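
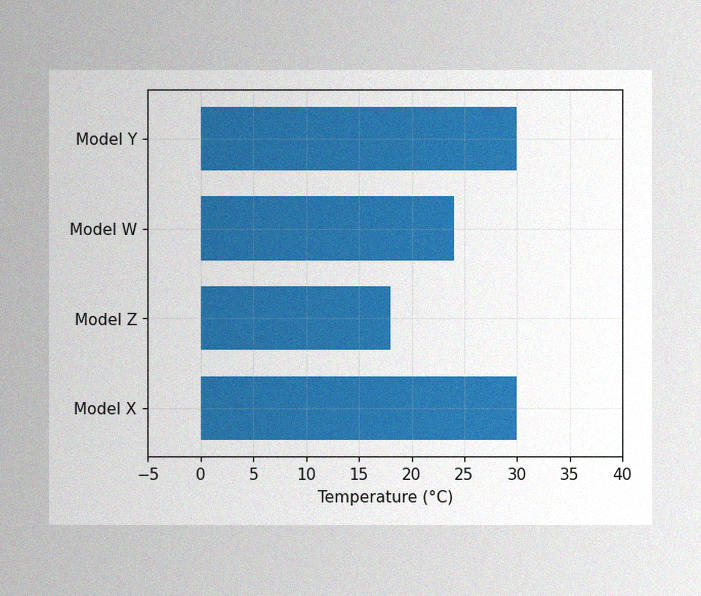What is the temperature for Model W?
The image has some photo noise and uneven lighting. Reading along the chart's x-axis, the Model W bar reaches 24°C.

24°C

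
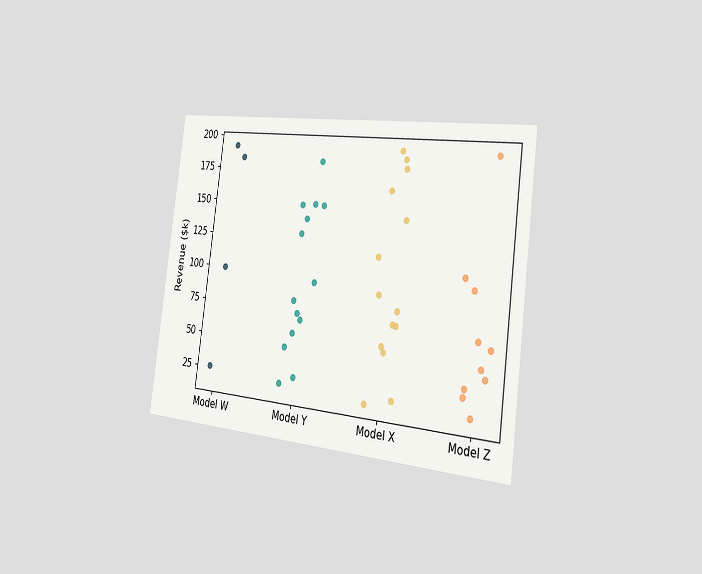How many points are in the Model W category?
The chart is tilted about 7° clockwise and viewed slightly from the right. Counting the markers in the Model W column gives 4.

4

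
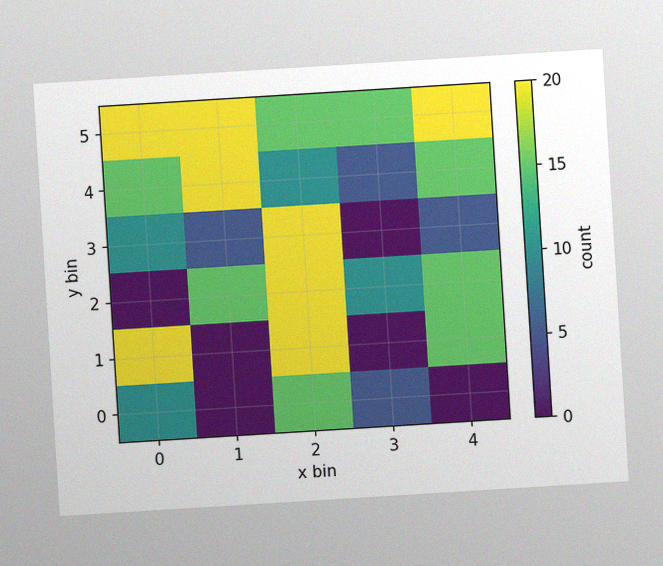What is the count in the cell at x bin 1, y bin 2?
The chart is tilted about 4° counter-clockwise, with some photo noise. Matching the cell (1, 2) against the colorbar gives 15.

15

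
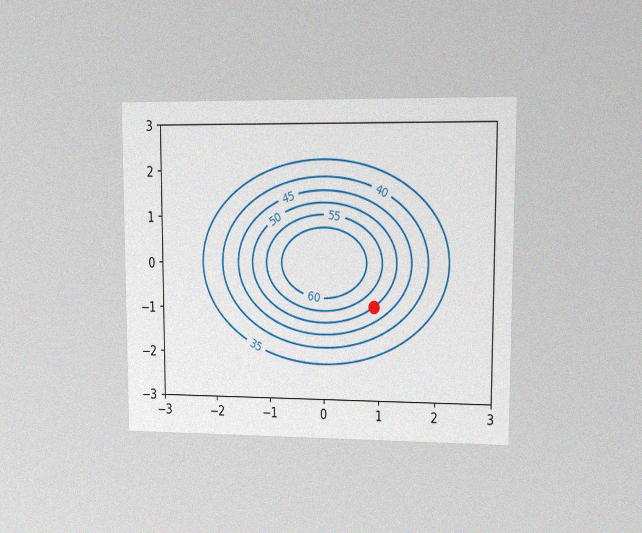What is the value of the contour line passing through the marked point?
50

The chart is viewed at a slight angle, with some photo noise. The marked point sits on the contour labelled 50.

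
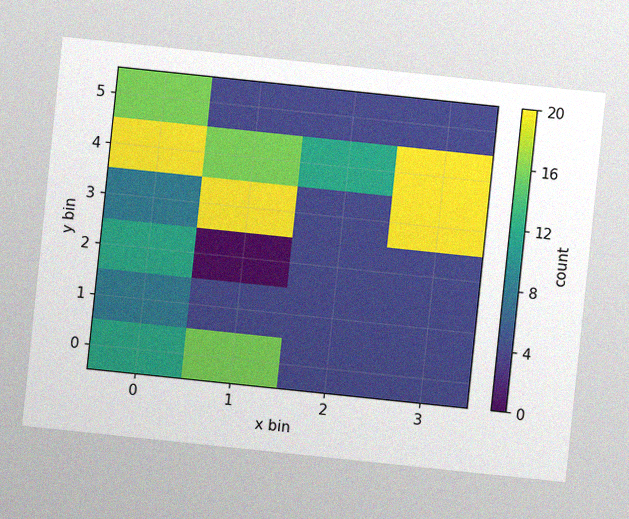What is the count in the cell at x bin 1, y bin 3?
20

The chart is tilted about 6° clockwise, with some photo noise. Matching the cell (1, 3) against the colorbar gives 20.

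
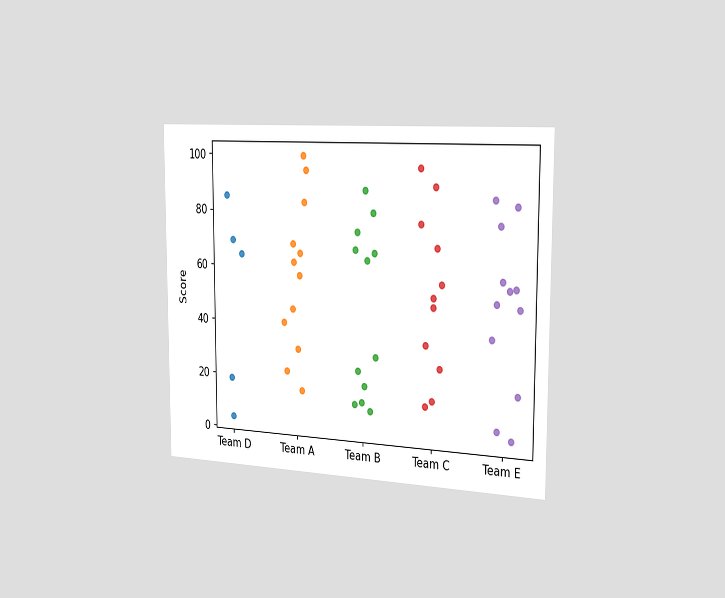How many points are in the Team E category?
12

The chart is viewed slightly from the right. Counting the markers in the Team E column gives 12.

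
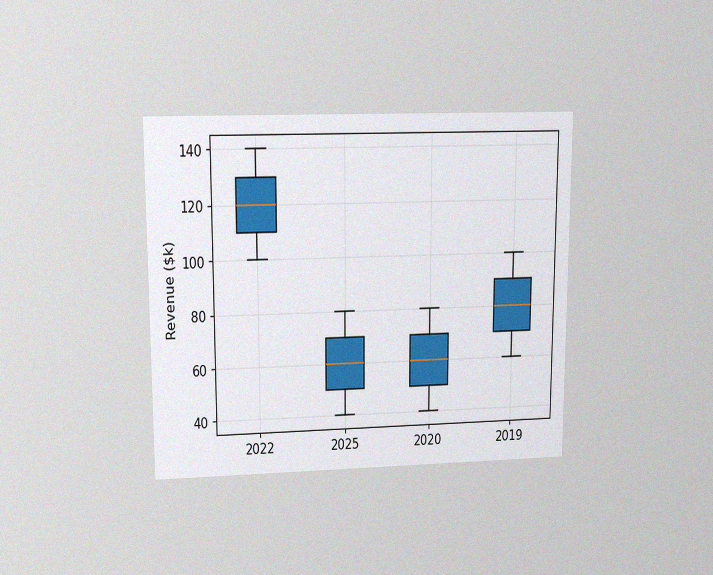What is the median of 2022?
$120k

The chart is viewed at a slight angle, with some photo noise. The median line in the 2022 box sits at $120k.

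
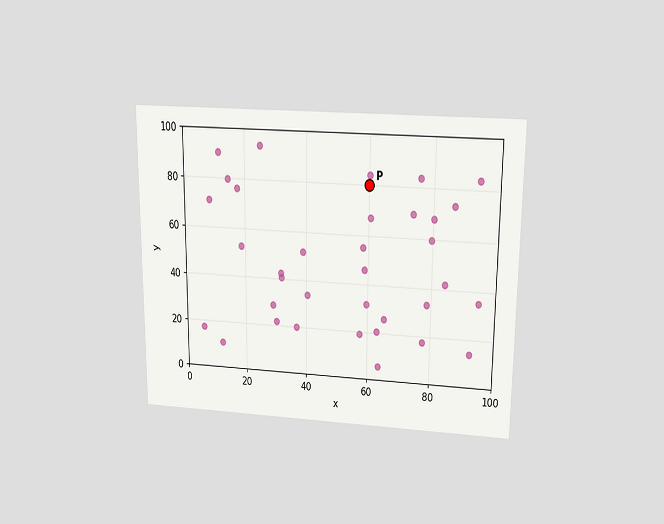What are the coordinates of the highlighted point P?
The chart is viewed slightly from above. Following the gridlines from P to each axis, P sits at (60, 80).

(60, 80)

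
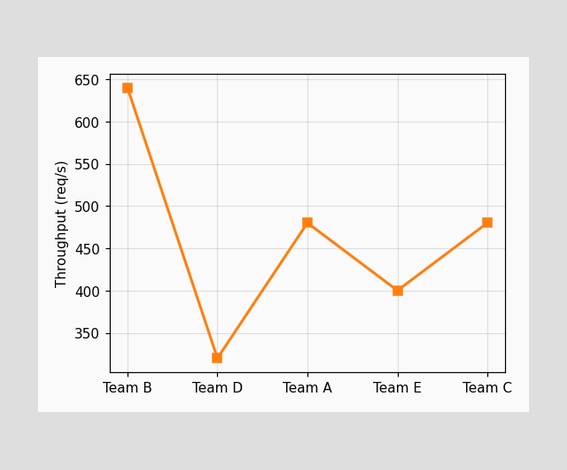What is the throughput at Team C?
At Team C, the line is at 480req/s.

480req/s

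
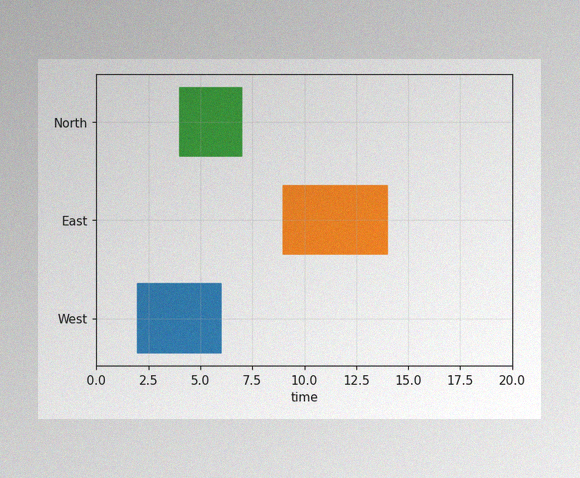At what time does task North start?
The image has some photo noise and uneven lighting. The North bar begins at t=4.

4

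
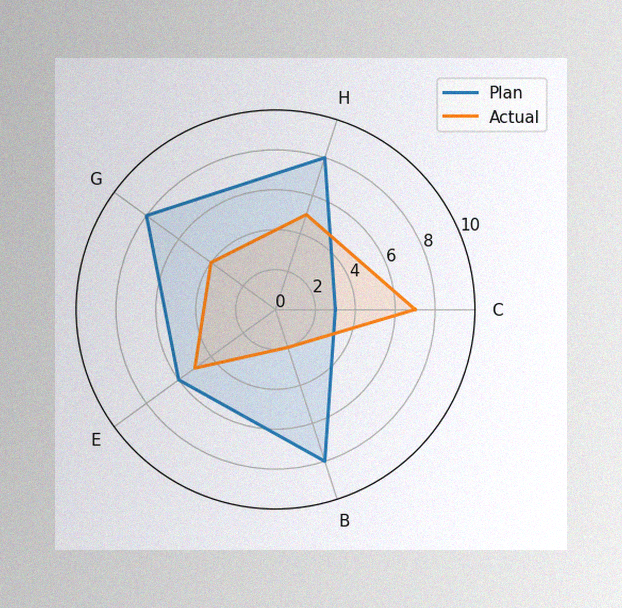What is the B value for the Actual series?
The image has some photo noise and uneven lighting. On the B axis, Actual reaches 2.

2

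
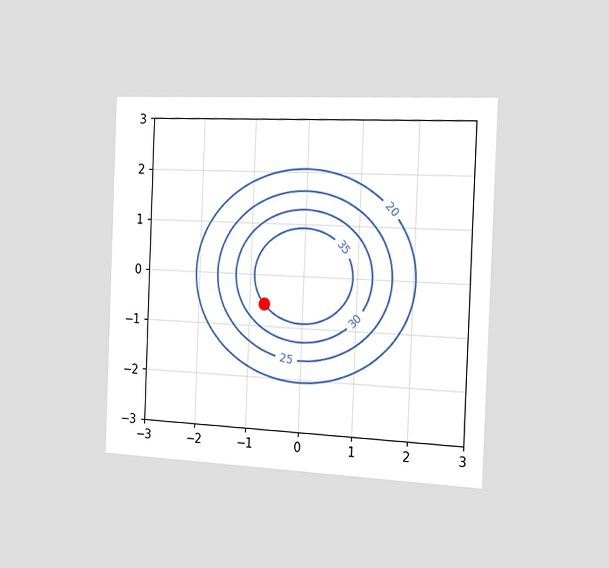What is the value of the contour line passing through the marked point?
The chart is tilted about 2° clockwise and viewed slightly from the right. The marked point sits on the contour labelled 35.

35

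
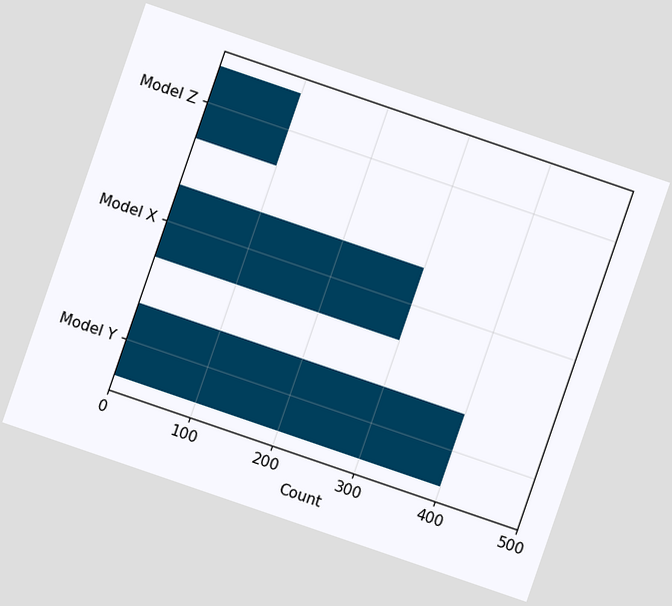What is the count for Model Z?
The chart is tilted about 19° clockwise. Reading along the chart's x-axis, the Model Z bar reaches 100.

100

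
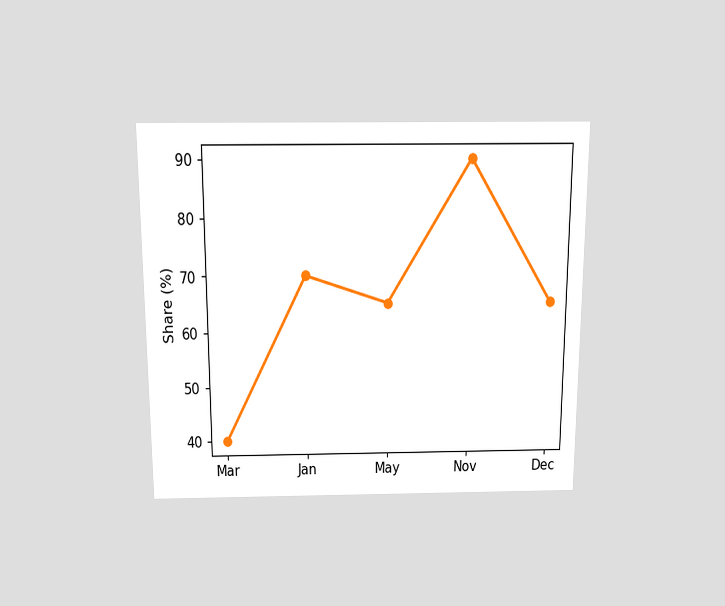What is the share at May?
The chart is viewed slightly from above. At May, the line is at 65%.

65%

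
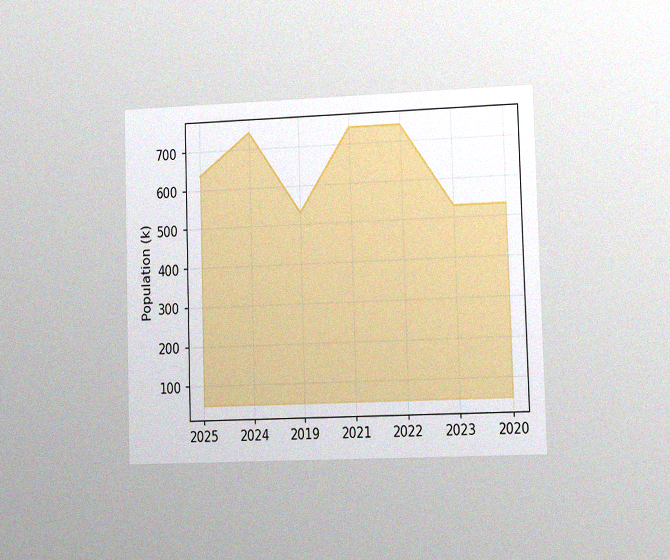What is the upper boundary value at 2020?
530k

The chart is viewed at a slight angle, with some photo noise. At 2020 the upper boundary is at 530k.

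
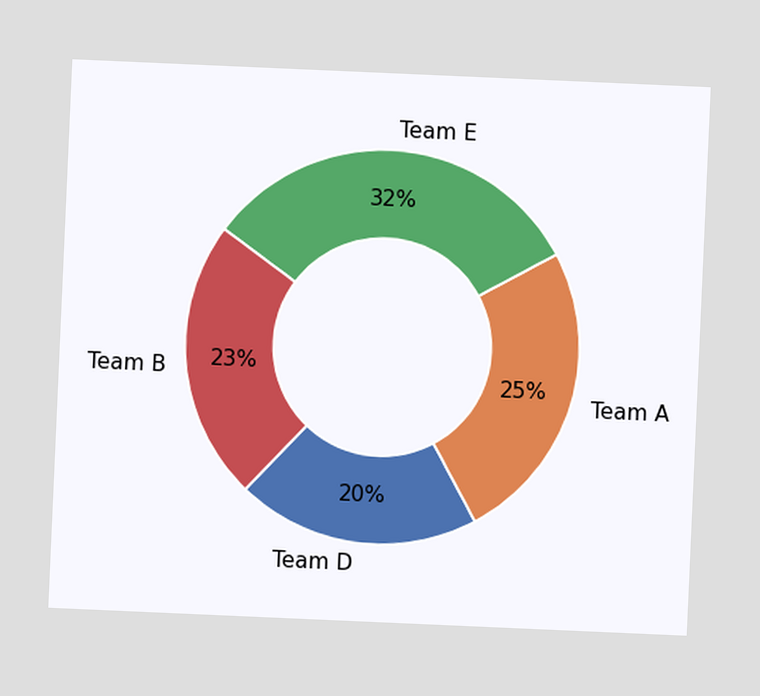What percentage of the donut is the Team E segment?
32%

The chart is tilted about 3° clockwise. The Team E segment takes up 32% of the ring.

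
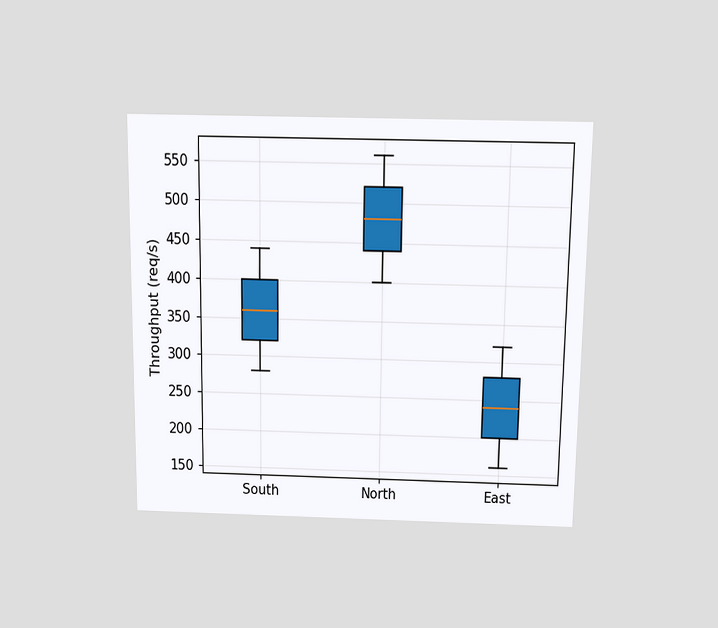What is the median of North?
480req/s

The chart is viewed slightly from above. The median line in the North box sits at 480req/s.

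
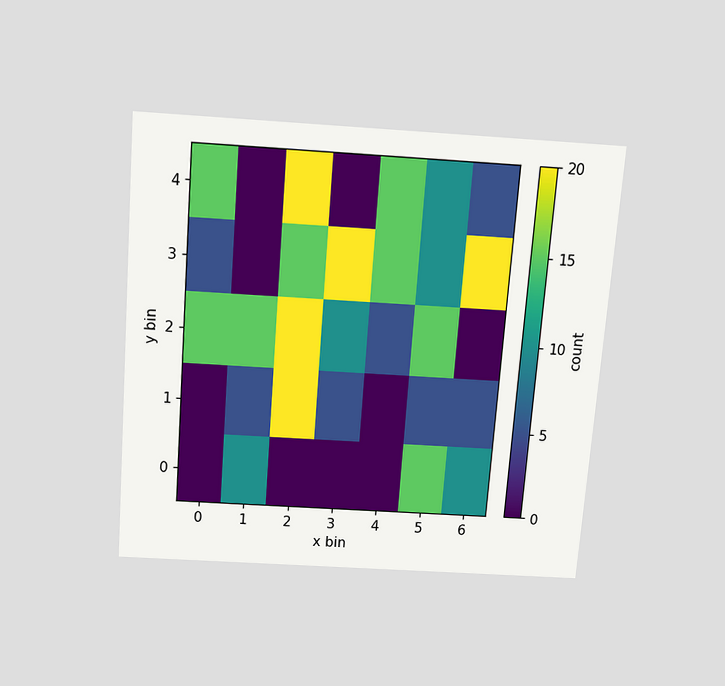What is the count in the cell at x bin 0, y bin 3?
The chart is tilted about 4° clockwise and viewed slightly from above. Matching the cell (0, 3) against the colorbar gives 5.

5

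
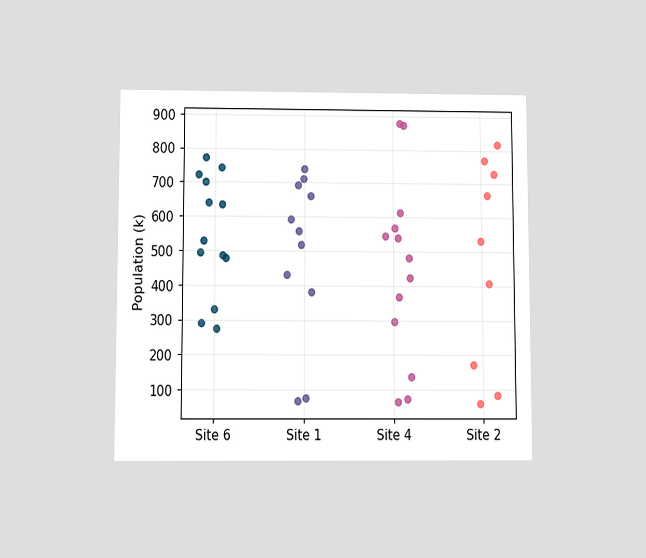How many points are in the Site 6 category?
13

The chart is viewed slightly from below. Counting the markers in the Site 6 column gives 13.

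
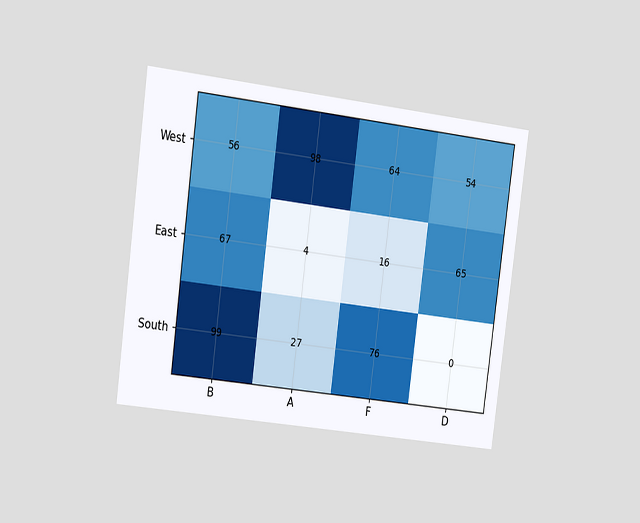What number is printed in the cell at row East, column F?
The chart is tilted about 7° clockwise and viewed slightly from the left. The (East, F) cell reads 16.

16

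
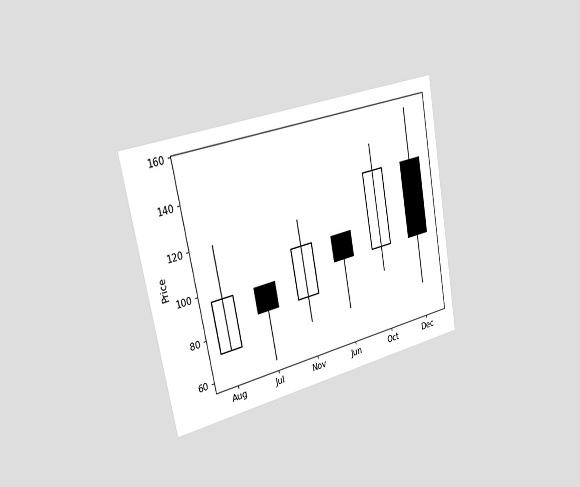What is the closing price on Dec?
96

The chart is tilted about 11° counter-clockwise and viewed slightly from the left. The Dec candle closes at 96.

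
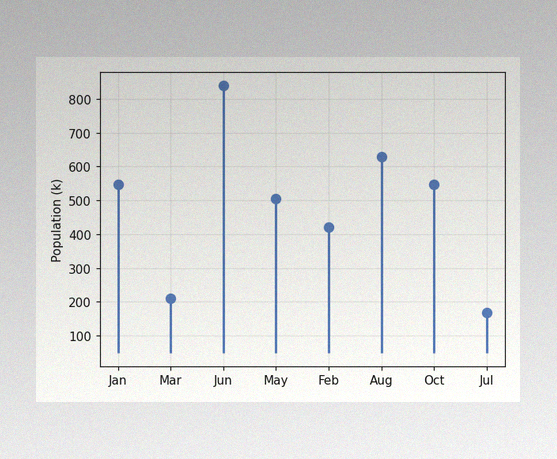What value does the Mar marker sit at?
210k

The image has some photo noise and uneven lighting. The Mar marker sits at 210k.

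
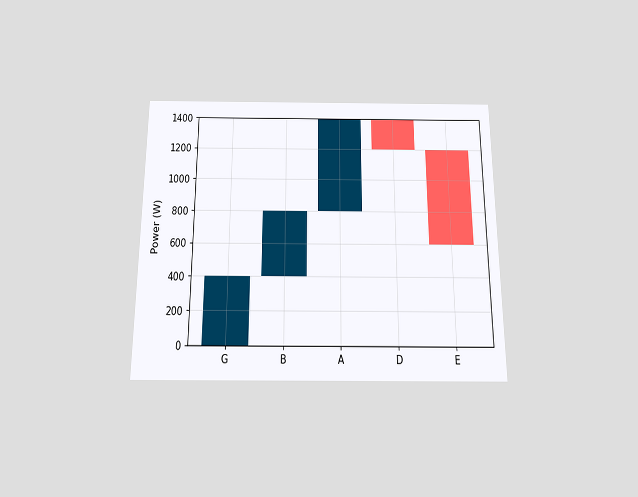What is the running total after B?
800W

The chart is viewed slightly from below. After B the running total reaches 800W.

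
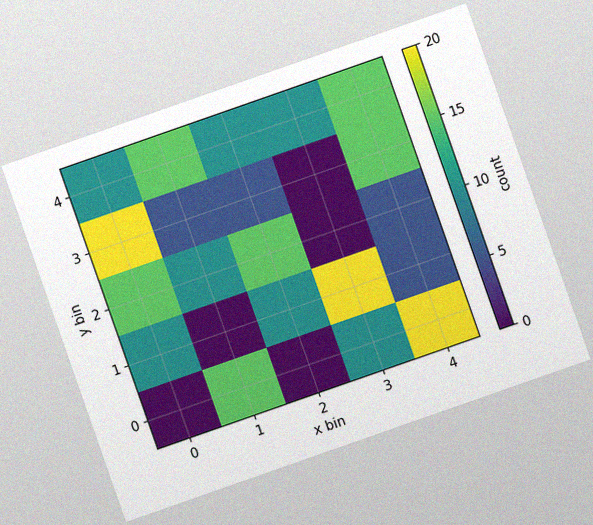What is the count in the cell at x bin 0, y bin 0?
The chart is tilted about 19° counter-clockwise, with some photo noise. Matching the cell (0, 0) against the colorbar gives 0.

0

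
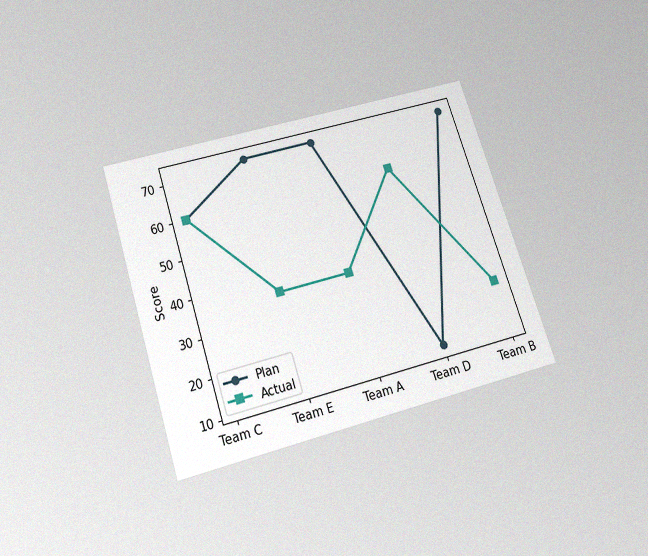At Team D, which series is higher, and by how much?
Actual, by 48

The chart is tilted about 18° counter-clockwise and viewed slightly from below, with some photo noise. At Team D, Actual sits above the other line by 48.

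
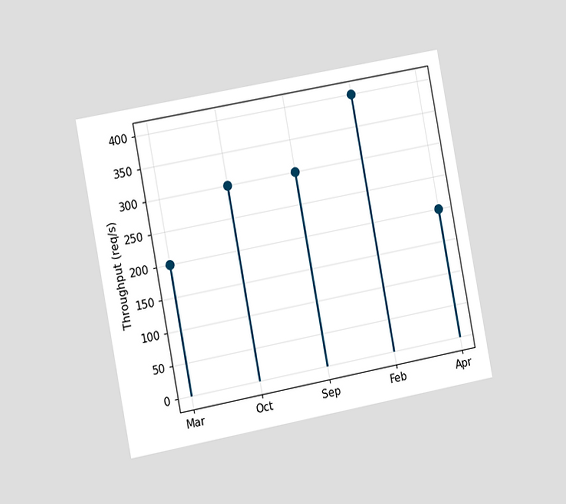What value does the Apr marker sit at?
The chart is tilted about 11° counter-clockwise and viewed slightly from the left. The Apr marker sits at 200req/s.

200req/s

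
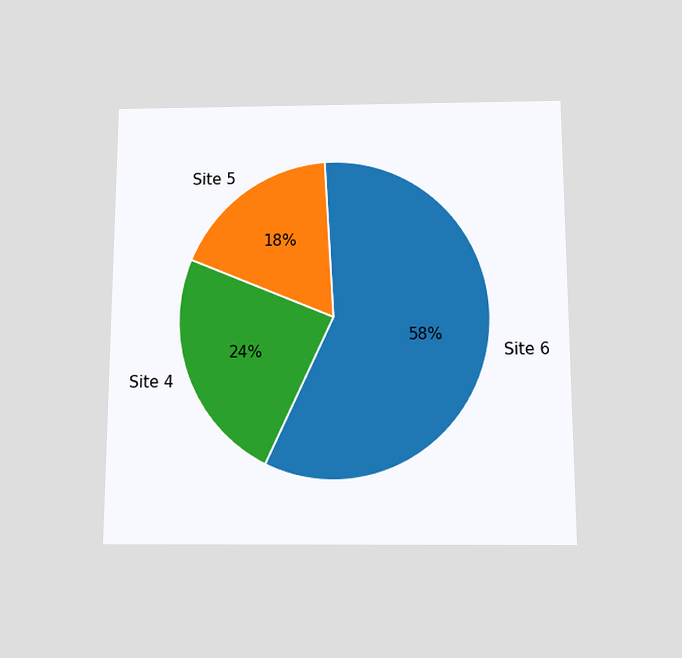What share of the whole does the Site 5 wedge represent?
18%

The chart is viewed slightly from below. The Site 5 slice takes up 18% of the pie.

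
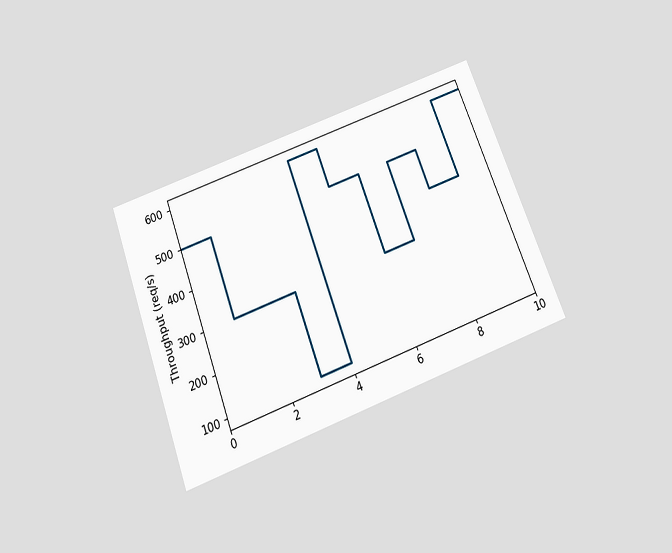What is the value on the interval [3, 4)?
100req/s

The chart is tilted about 21° counter-clockwise and viewed slightly from below. On [3, 4) the step sits at 100req/s.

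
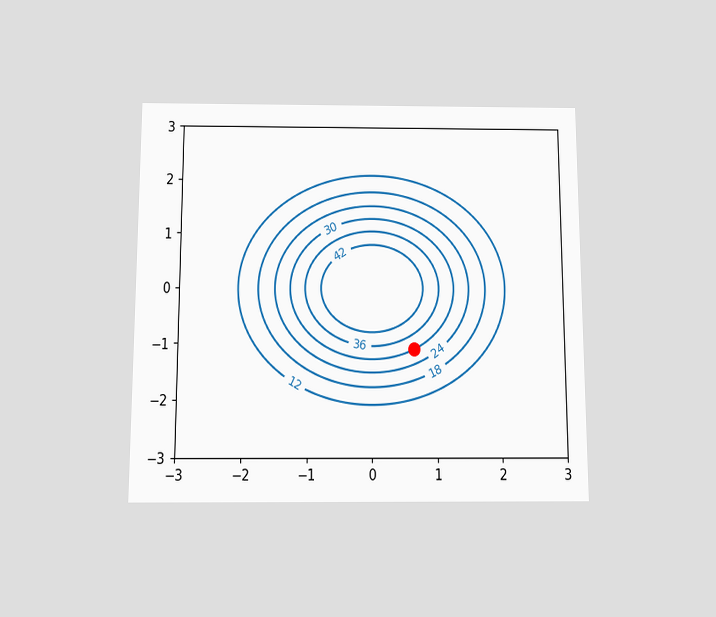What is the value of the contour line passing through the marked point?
The chart is viewed slightly from below. The marked point sits on the contour labelled 30.

30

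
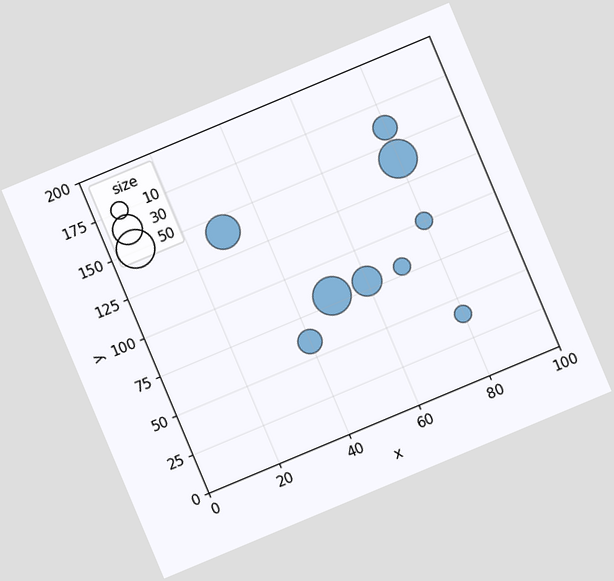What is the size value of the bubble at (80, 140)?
The chart is tilted about 23° counter-clockwise. Matching the bubble at (80, 140) against the size legend gives 50.

50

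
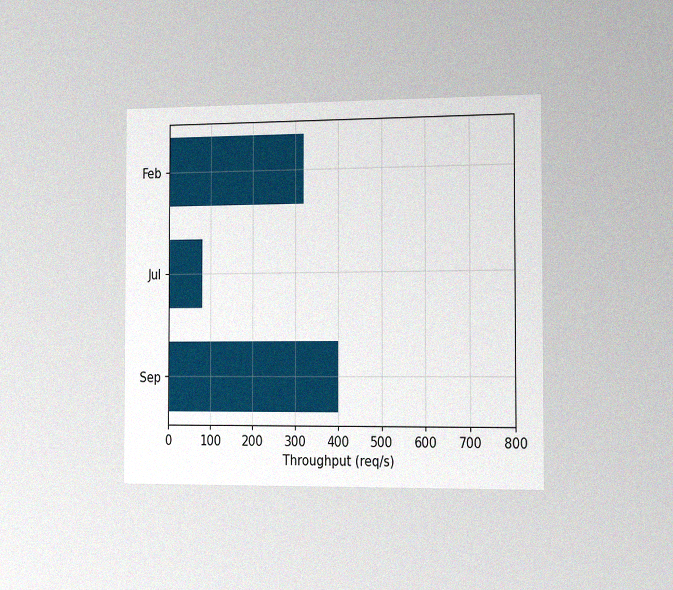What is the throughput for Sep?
400req/s

The chart is viewed slightly from the right, with some photo noise. Reading along the chart's x-axis, the Sep bar reaches 400req/s.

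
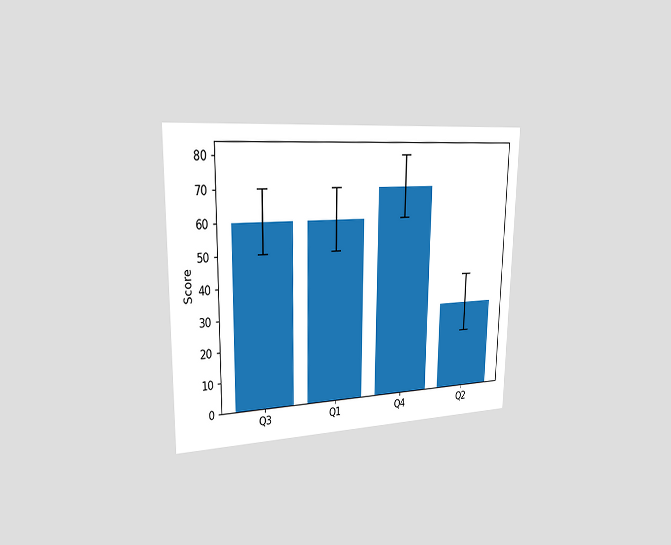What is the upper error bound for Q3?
The chart is viewed slightly from the left. The Q3 bar's upper whisker reaches 70.

70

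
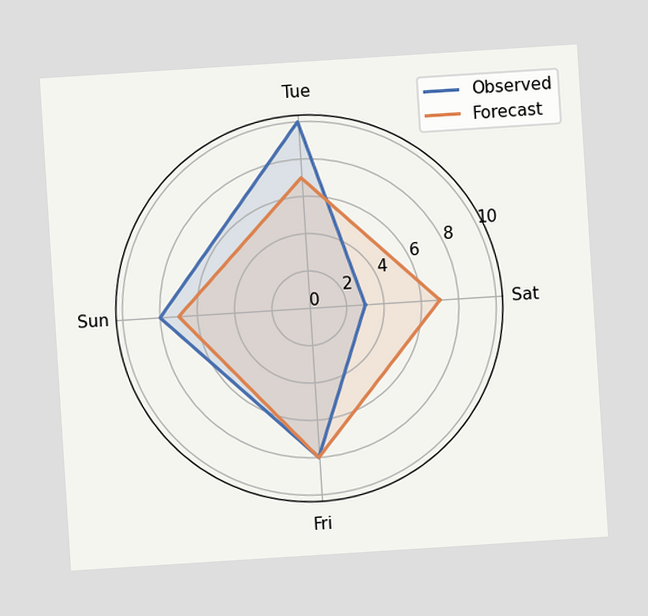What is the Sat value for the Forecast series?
The chart is tilted about 4° counter-clockwise. On the Sat axis, Forecast reaches 7.

7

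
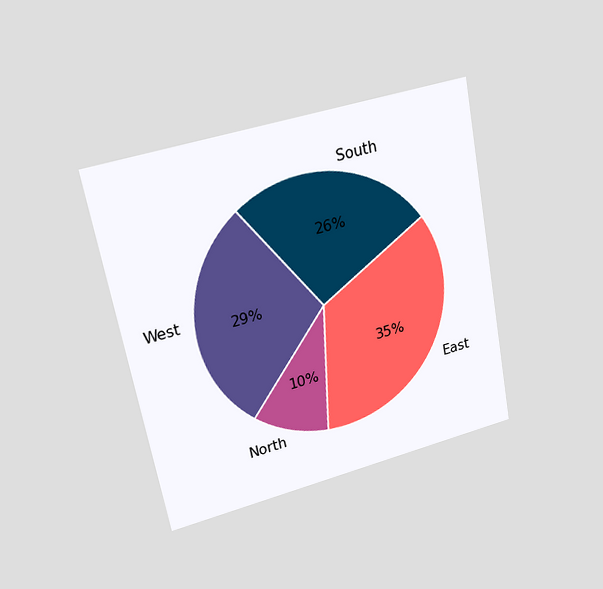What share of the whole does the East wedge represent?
35%

The chart is tilted about 11° counter-clockwise and viewed at a slight angle. The East slice takes up 35% of the pie.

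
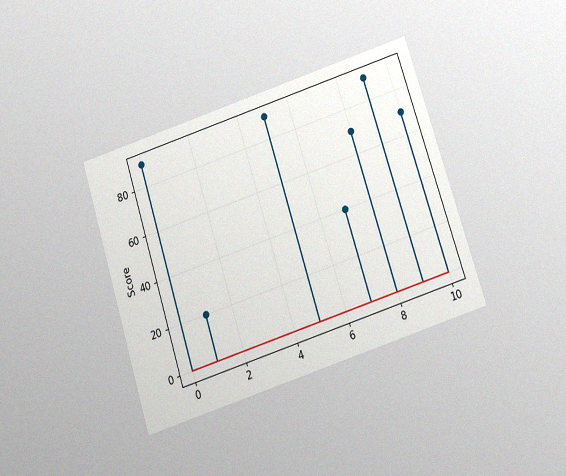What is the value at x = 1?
20

The chart is tilted about 18° counter-clockwise and viewed slightly from below, with some photo noise. The stem at x=1 reaches 20.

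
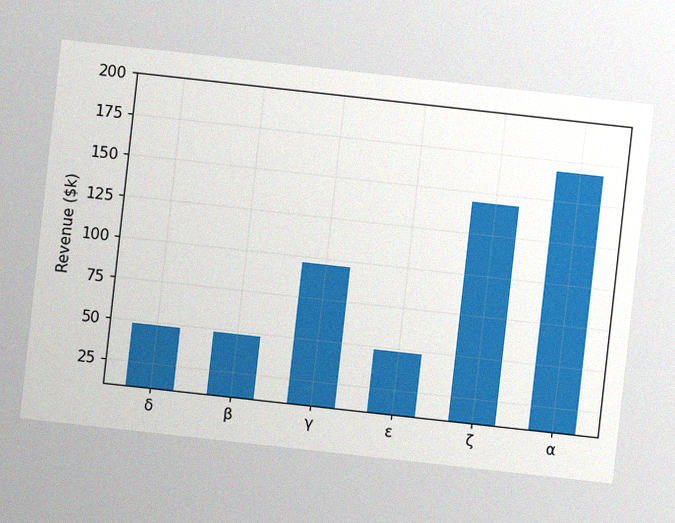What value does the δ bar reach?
$48k

The chart is tilted about 6° clockwise, with some photo noise. Reading along the chart's y-axis, the δ bar reaches $48k.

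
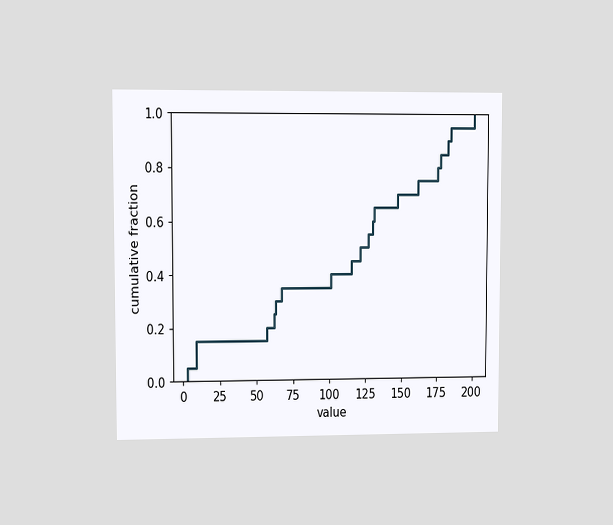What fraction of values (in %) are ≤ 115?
45%

The chart is viewed at a slight angle. At x=115 the ECDF step is at 45%.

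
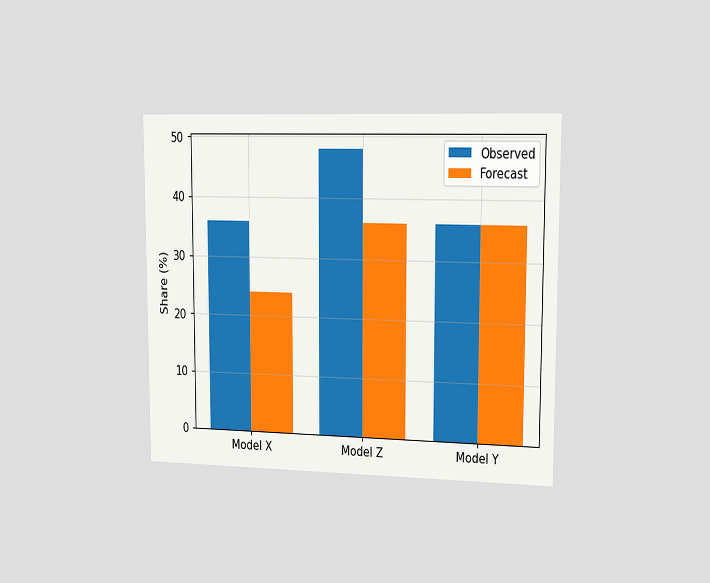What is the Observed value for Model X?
36%

The chart is viewed slightly from the right. The Observed bar at Model X reaches 36% on the y-axis.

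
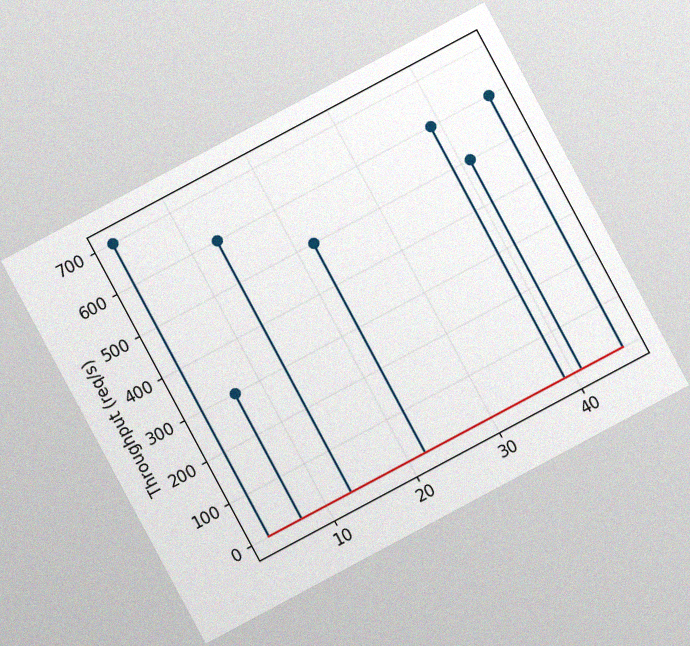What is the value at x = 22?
The chart is tilted about 28° counter-clockwise, with some photo noise. The stem at x=22 reaches 500req/s.

500req/s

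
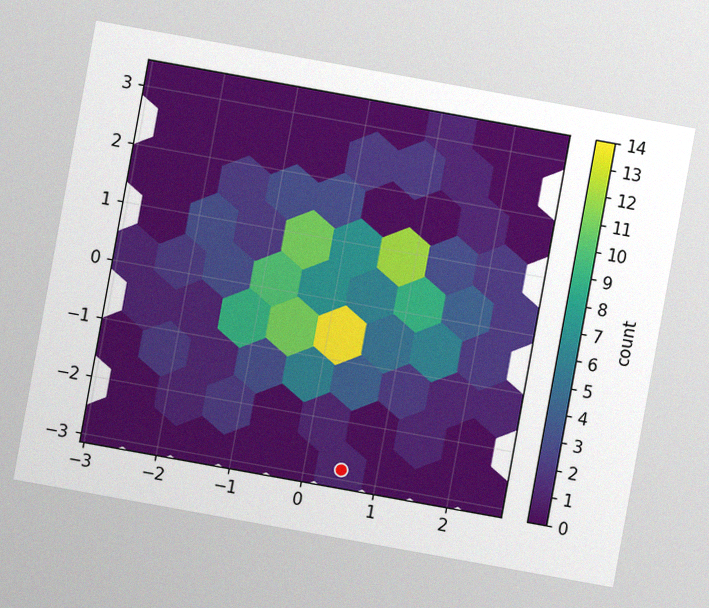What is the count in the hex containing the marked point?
1

The chart is tilted about 10° clockwise, with some photo noise. The marked hex reads 1 on the colorbar.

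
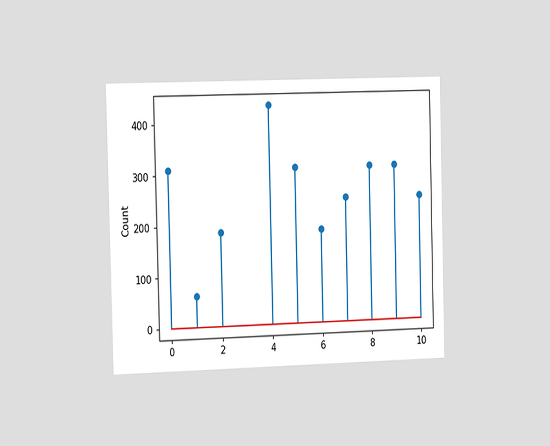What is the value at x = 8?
310

The chart is viewed slightly from the left. The stem at x=8 reaches 310.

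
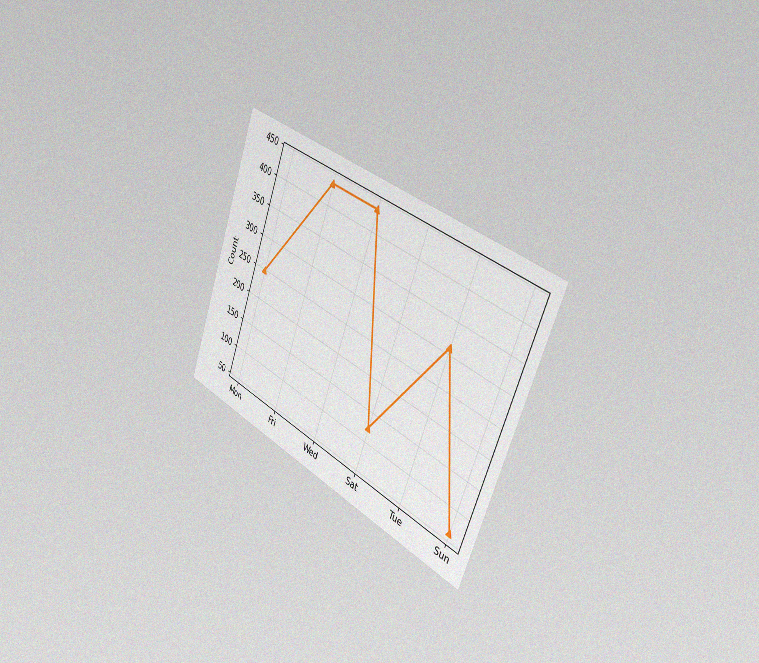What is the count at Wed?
434

The chart is tilted about 21° clockwise and viewed slightly from the right, with some photo noise. At Wed, the line is at 434.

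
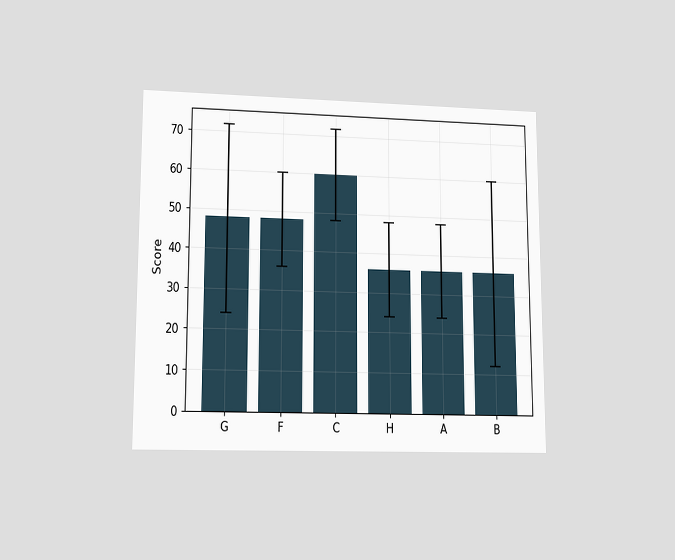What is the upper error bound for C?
72

The chart is viewed at a slight angle. The C bar's upper whisker reaches 72.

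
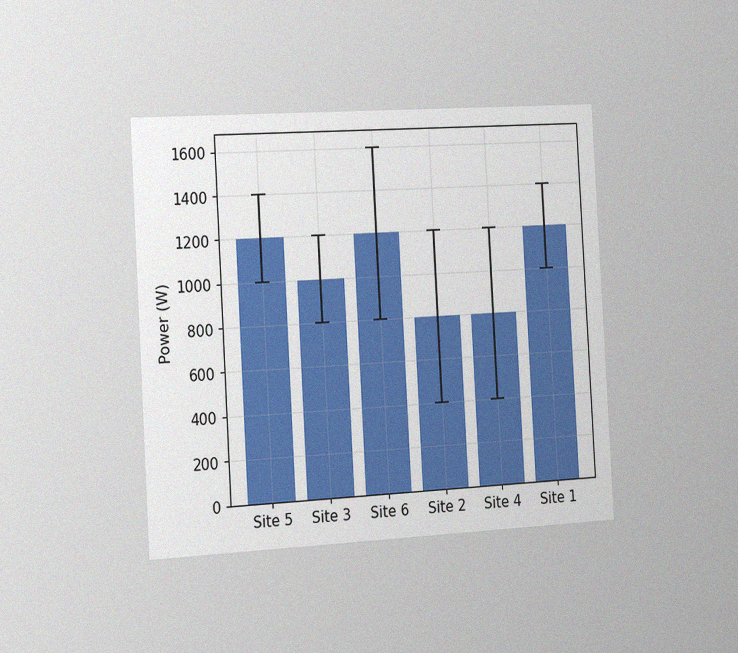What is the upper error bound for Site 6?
1600W

The chart is tilted about 3° counter-clockwise and viewed slightly from the left, with some photo noise. The Site 6 bar's upper whisker reaches 1600W.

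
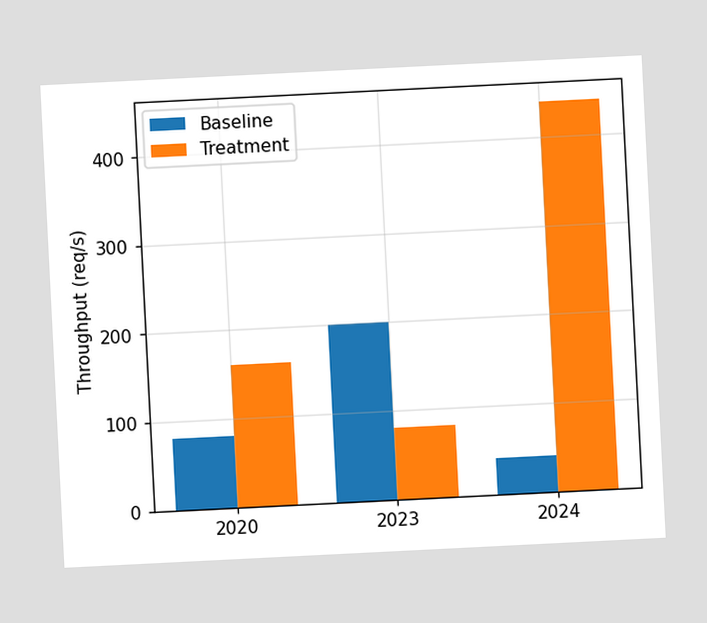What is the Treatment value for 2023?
80req/s

The chart is tilted about 3° counter-clockwise. The Treatment bar at 2023 reaches 80req/s on the y-axis.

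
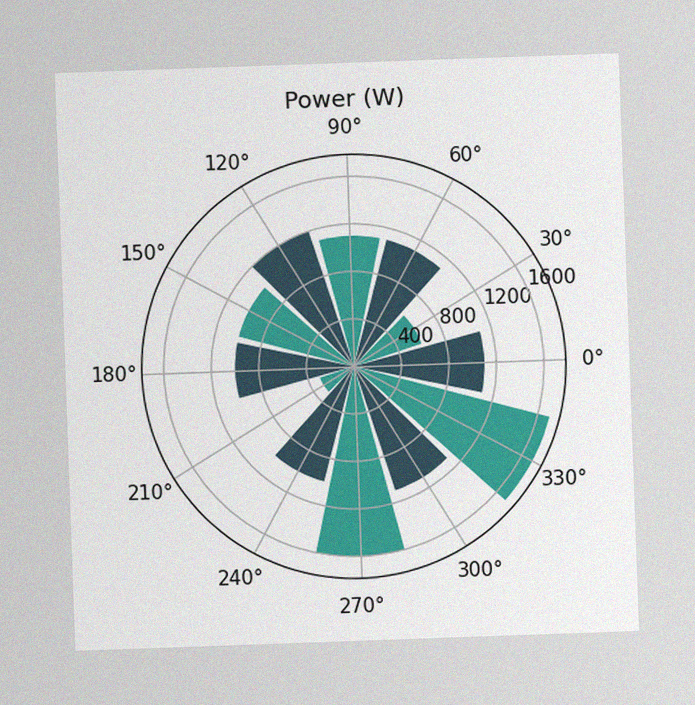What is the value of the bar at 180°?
The chart is tilted about 2° counter-clockwise, with some photo noise. The bar at 180° reaches 1000W on the radial axis.

1000W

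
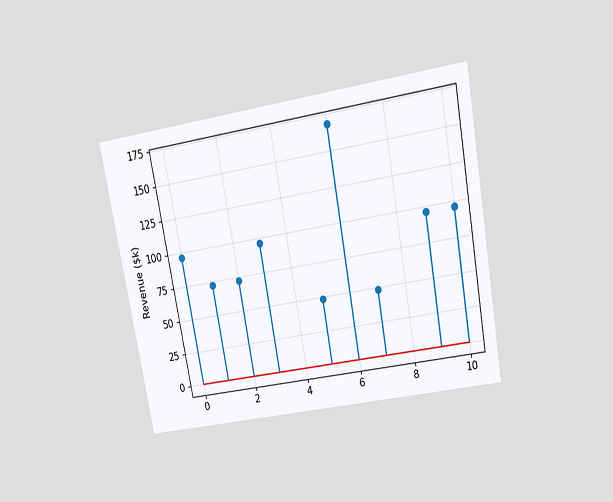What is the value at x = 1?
$72k

The chart is tilted about 10° counter-clockwise and viewed slightly from above. The stem at x=1 reaches $72k.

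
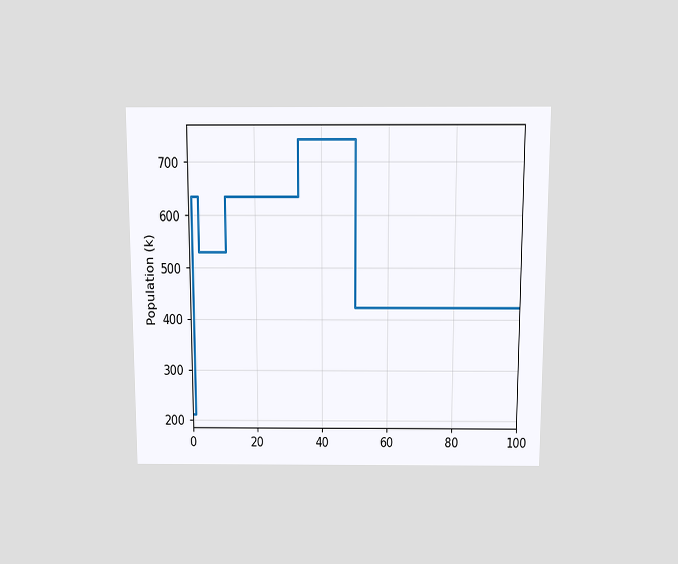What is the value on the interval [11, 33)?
The chart is viewed slightly from above. On [11, 33) the step sits at 636k.

636k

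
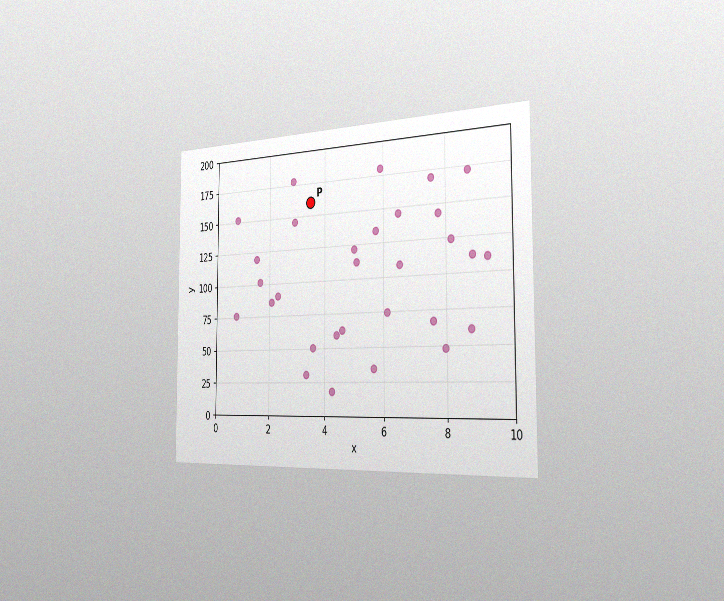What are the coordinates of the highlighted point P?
(3.5, 160)

The chart is viewed slightly from the right, with some photo noise. Following the gridlines from P to each axis, P sits at (3.5, 160).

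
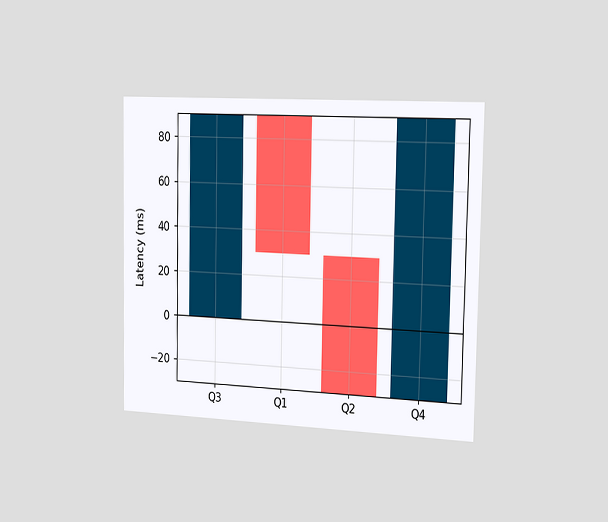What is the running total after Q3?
The chart is viewed slightly from the right. After Q3 the running total reaches 90ms.

90ms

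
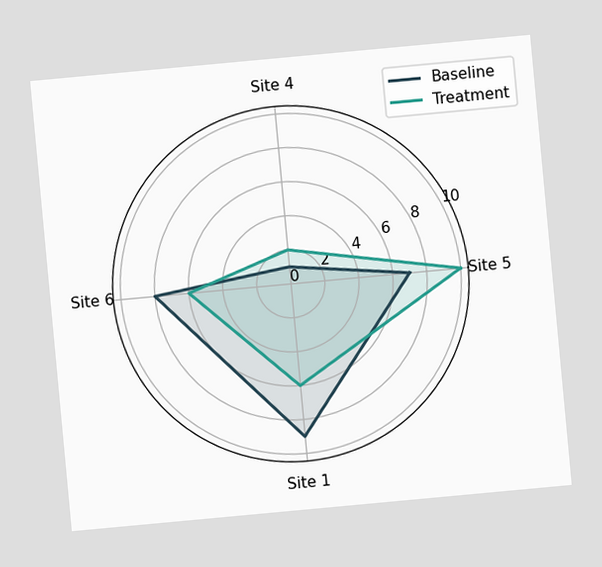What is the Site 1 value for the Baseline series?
9

The chart is tilted about 5° counter-clockwise. On the Site 1 axis, Baseline reaches 9.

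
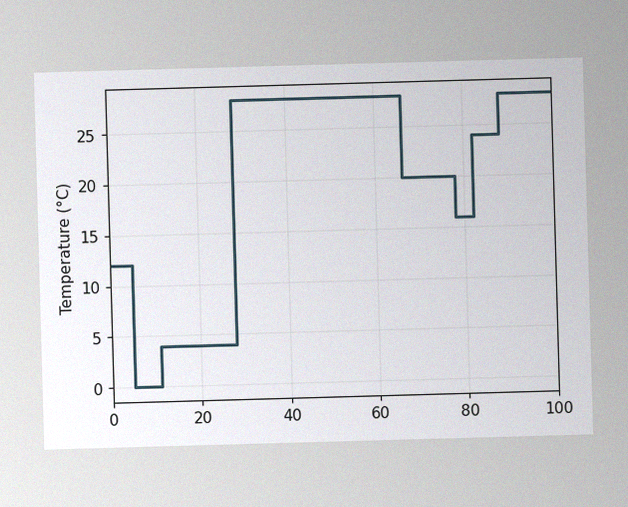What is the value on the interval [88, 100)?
28°C

The image has some photo noise and uneven lighting. On [88, 100) the step sits at 28°C.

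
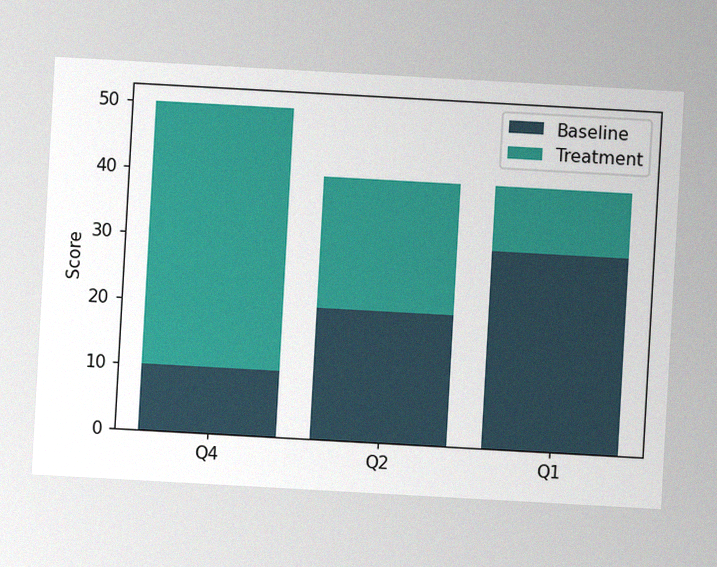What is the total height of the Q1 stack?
The chart is tilted about 3° clockwise, with some photo noise. The Q1 stack's top reaches 40 on the y-axis.

40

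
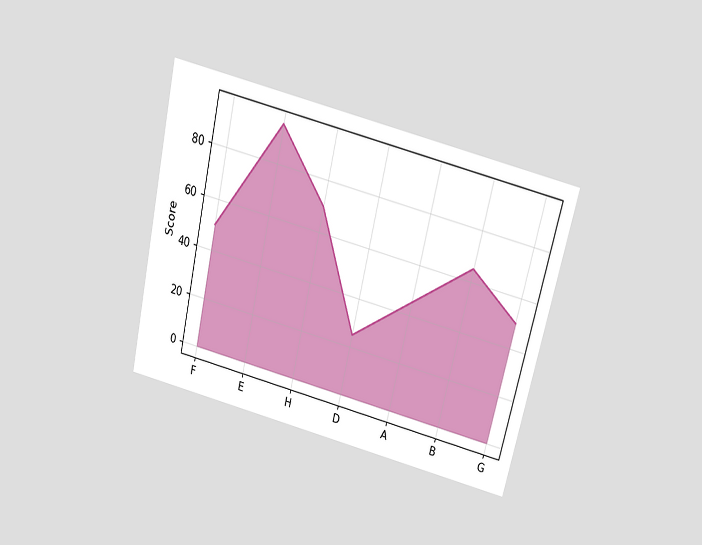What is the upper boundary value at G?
50

The chart is tilted about 13° clockwise and viewed slightly from above. At G the upper boundary is at 50.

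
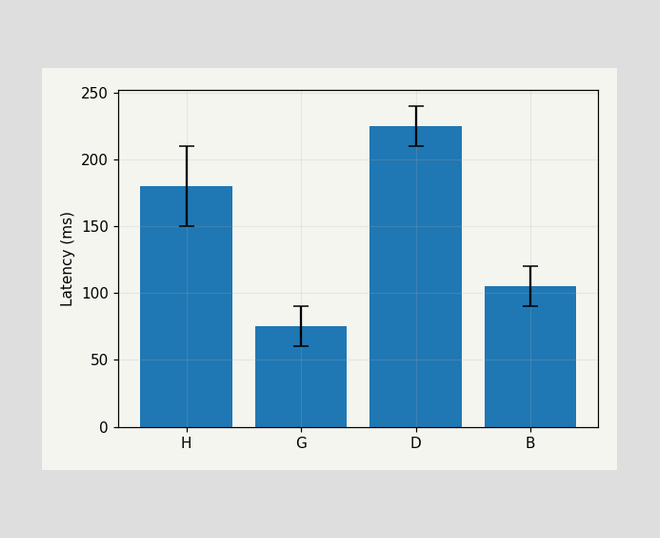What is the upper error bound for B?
The B bar's upper whisker reaches 120ms.

120ms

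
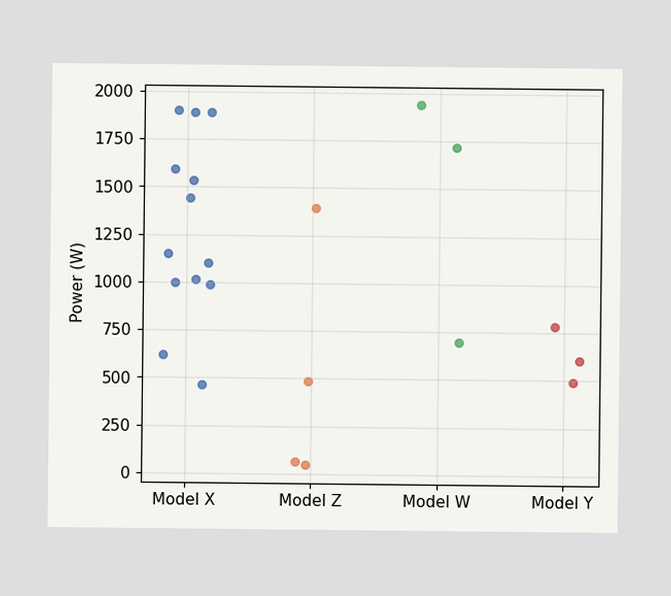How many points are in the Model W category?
Counting the markers in the Model W column gives 3.

3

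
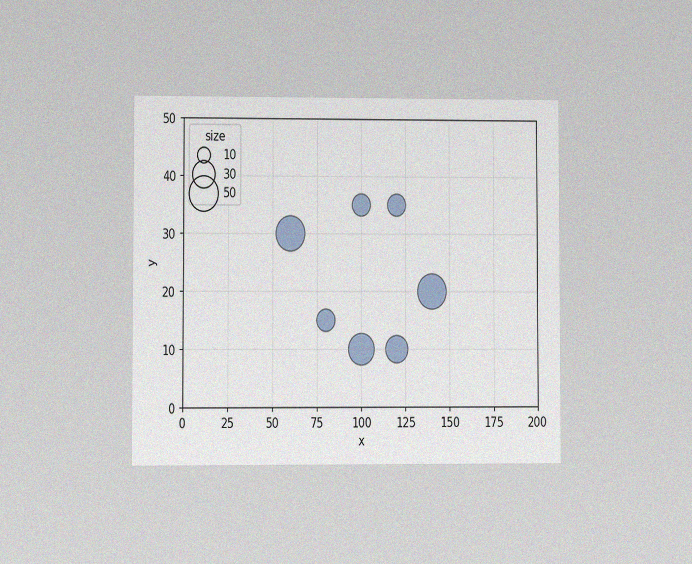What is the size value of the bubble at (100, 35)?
The chart is viewed at a slight angle, with some photo noise. Matching the bubble at (100, 35) against the size legend gives 20.

20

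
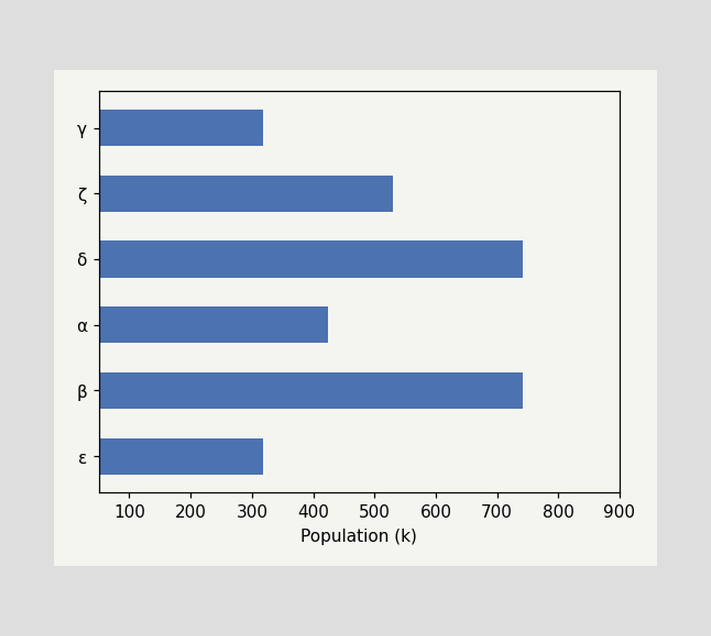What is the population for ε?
318k

Reading along the chart's x-axis, the ε bar reaches 318k.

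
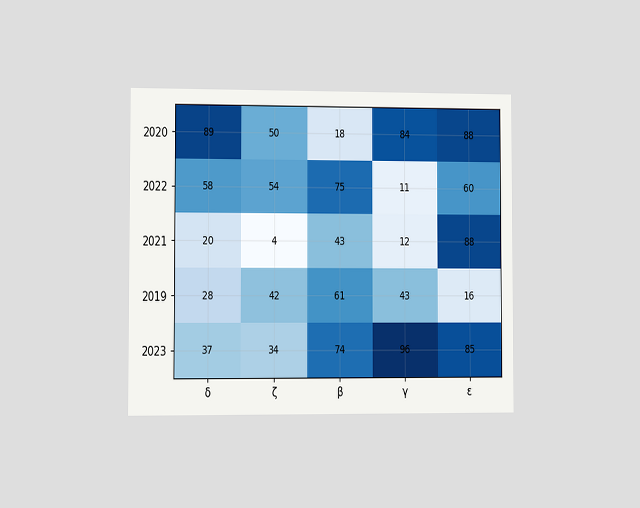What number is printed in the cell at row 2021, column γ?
12

The chart is viewed slightly from the left. The (2021, γ) cell reads 12.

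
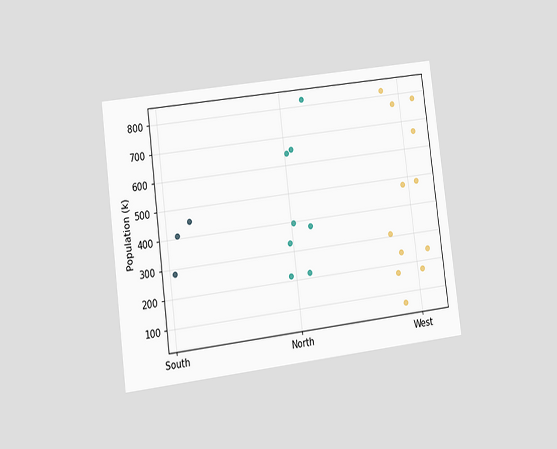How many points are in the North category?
The chart is tilted about 7° counter-clockwise and viewed at a slight angle. Counting the markers in the North column gives 8.

8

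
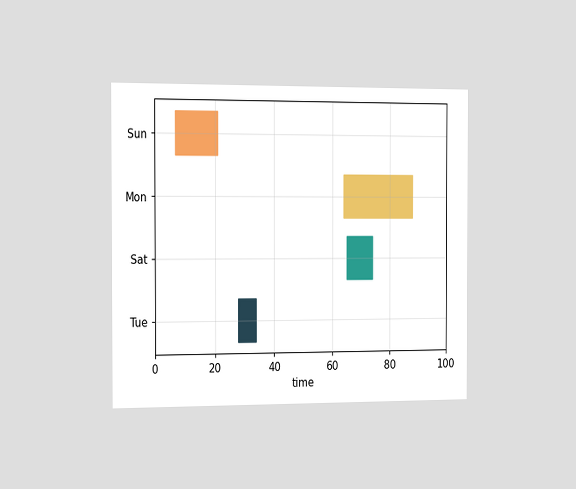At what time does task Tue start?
28

The chart is viewed slightly from the left. The Tue bar begins at t=28.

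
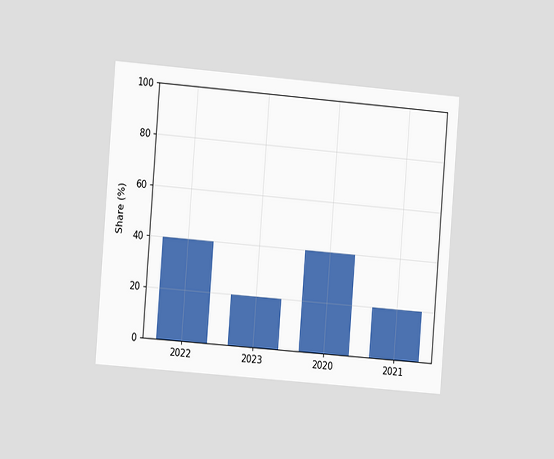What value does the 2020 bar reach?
The chart is tilted about 5° clockwise and viewed slightly from the left. Reading along the chart's y-axis, the 2020 bar reaches 40%.

40%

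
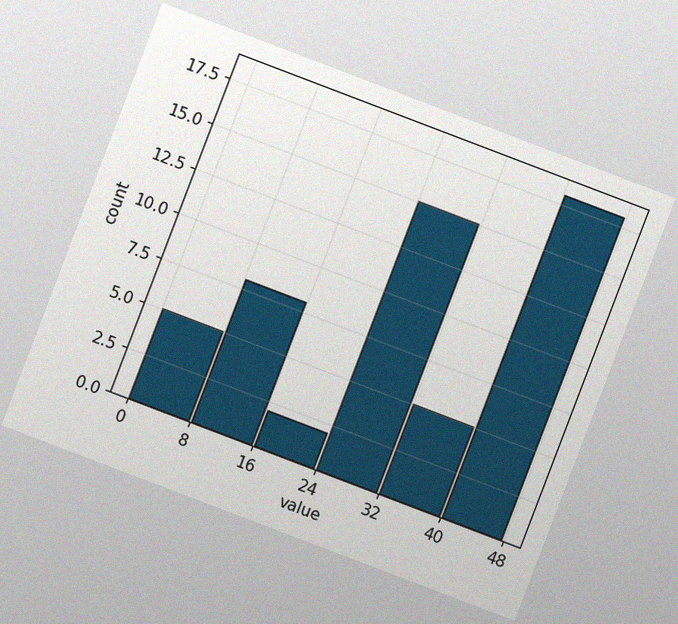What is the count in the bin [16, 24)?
The chart is tilted about 21° clockwise, with some photo noise. The [16, 24) bin has height 2.

2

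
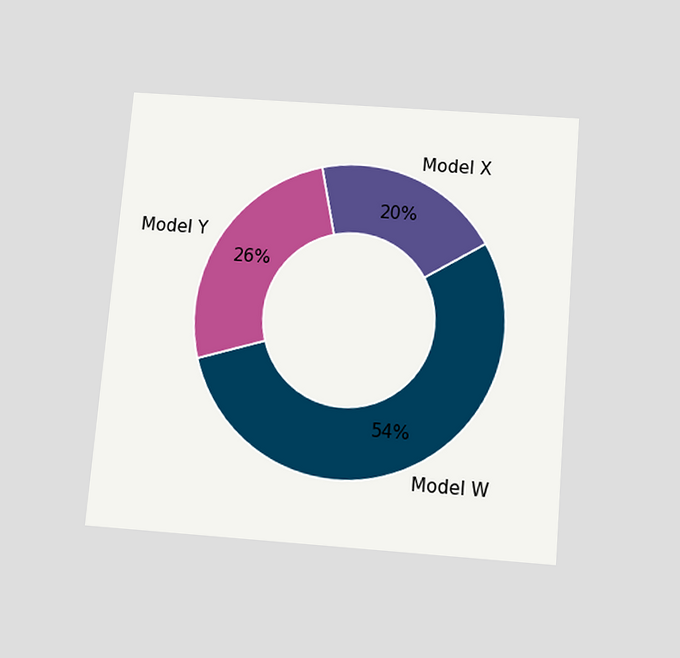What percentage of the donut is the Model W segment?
The chart is tilted about 5° clockwise and viewed slightly from below. The Model W segment takes up 54% of the ring.

54%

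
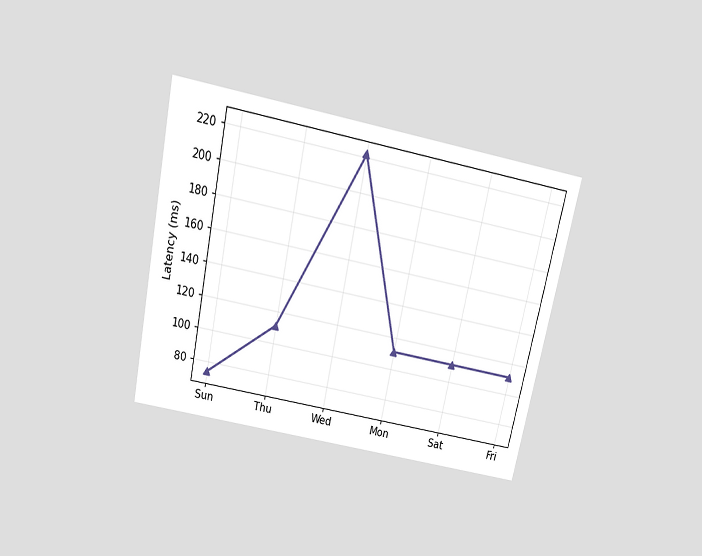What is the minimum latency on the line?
The chart is tilted about 12° clockwise and viewed slightly from above. The lowest point is at Sun, and reading across to the y-axis gives 74ms.

74ms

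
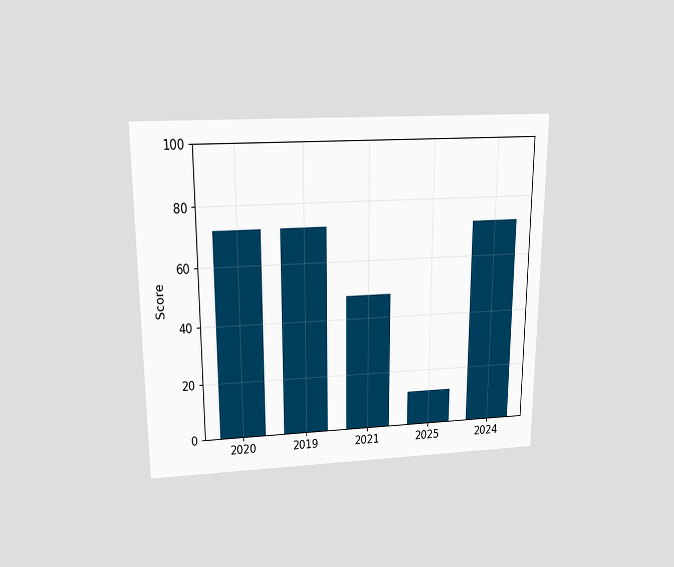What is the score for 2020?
The chart is viewed slightly from above. Reading along the chart's y-axis, the 2020 bar reaches 72.

72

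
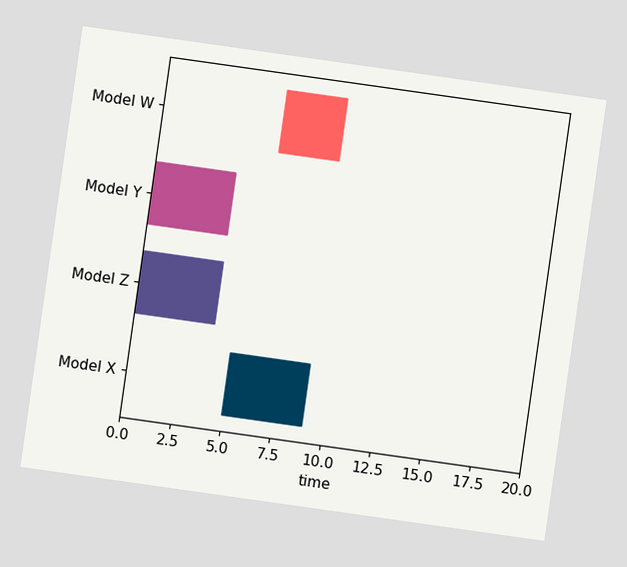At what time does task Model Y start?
0

The chart is tilted about 8° clockwise. The Model Y bar begins at t=0.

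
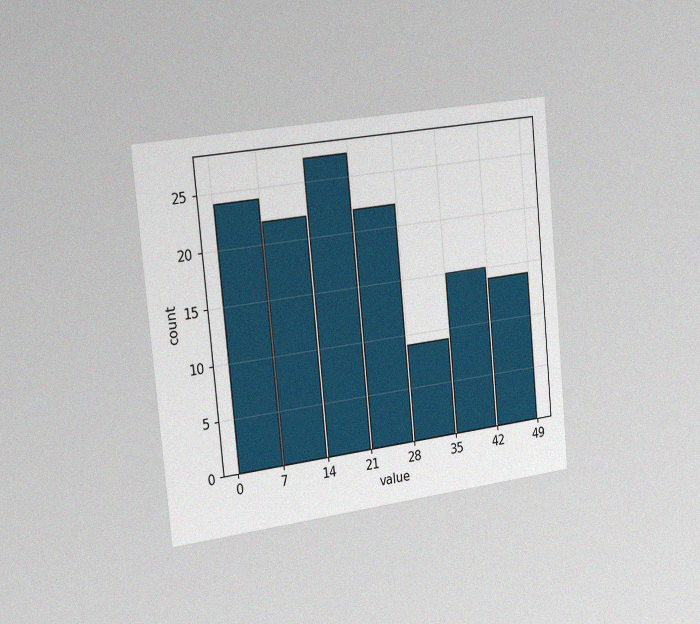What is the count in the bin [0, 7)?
The chart is tilted about 5° counter-clockwise and viewed slightly from the left, with some photo noise. The [0, 7) bin has height 24.

24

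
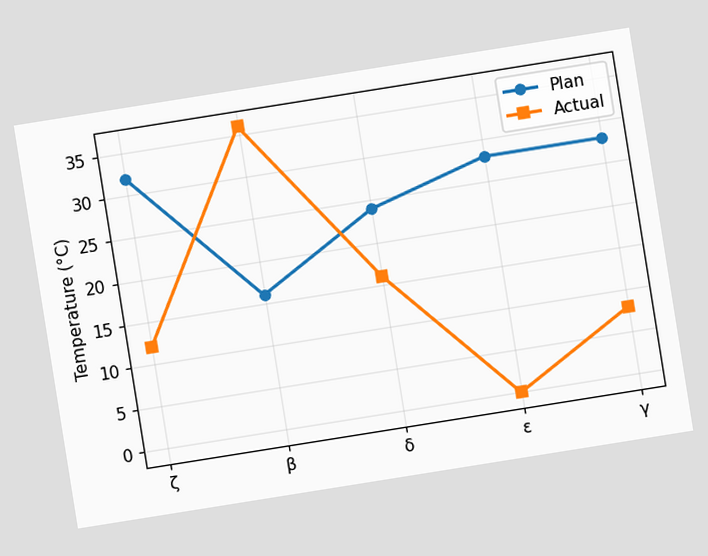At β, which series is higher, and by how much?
The chart is tilted about 9° counter-clockwise. At β, Actual sits above the other line by 20°C.

Actual, by 20°C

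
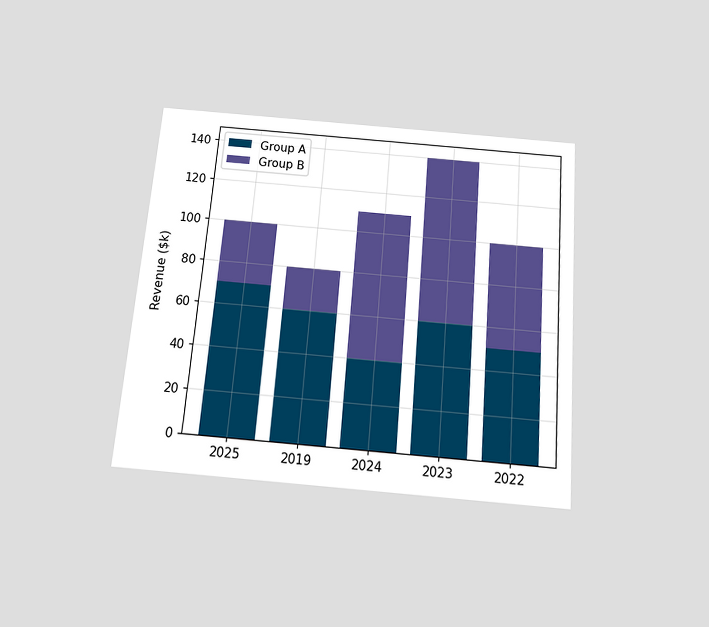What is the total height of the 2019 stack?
The chart is tilted about 5° clockwise and viewed slightly from below. The 2019 stack's top reaches $80k on the y-axis.

$80k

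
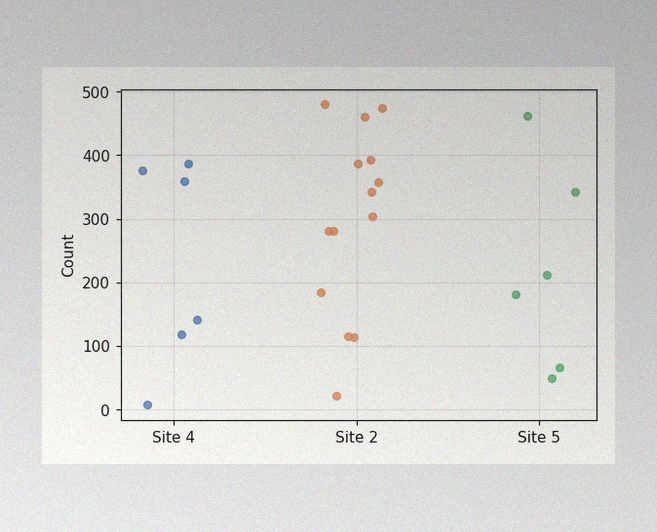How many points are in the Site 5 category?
The image has some photo noise and uneven lighting. Counting the markers in the Site 5 column gives 6.

6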